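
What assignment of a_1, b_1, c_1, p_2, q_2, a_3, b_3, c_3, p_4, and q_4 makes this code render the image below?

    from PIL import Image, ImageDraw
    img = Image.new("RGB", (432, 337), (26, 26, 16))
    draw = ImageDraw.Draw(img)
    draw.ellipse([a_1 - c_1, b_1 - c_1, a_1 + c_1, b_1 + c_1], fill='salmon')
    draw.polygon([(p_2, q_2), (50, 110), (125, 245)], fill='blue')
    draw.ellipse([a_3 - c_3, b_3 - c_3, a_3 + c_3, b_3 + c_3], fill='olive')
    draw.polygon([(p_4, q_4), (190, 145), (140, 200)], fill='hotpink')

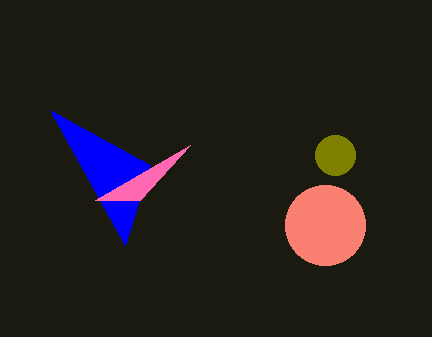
a_1 = 325
b_1 = 225
c_1 = 40
p_2 = 150
q_2 = 165
a_3 = 335
b_3 = 155
c_3 = 20
p_4 = 95
q_4 = 200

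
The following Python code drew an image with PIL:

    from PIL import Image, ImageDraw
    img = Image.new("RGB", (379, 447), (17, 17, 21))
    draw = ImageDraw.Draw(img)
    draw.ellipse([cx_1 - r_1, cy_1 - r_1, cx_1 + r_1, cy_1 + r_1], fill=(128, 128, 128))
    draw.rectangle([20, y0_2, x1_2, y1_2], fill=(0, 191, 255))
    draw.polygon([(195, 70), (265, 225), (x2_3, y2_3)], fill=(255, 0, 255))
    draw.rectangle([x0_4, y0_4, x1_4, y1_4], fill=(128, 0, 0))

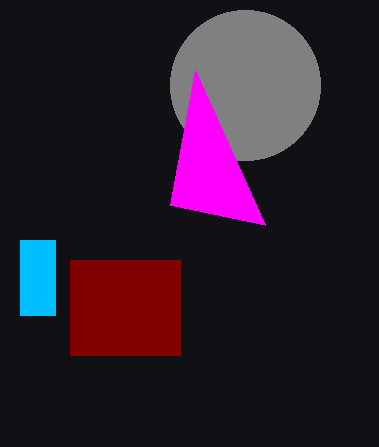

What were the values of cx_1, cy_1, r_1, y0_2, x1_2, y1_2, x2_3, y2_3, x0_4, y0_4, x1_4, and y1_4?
cx_1 = 245; cy_1 = 85; r_1 = 75; y0_2 = 240; x1_2 = 55; y1_2 = 315; x2_3 = 170; y2_3 = 205; x0_4 = 70; y0_4 = 260; x1_4 = 180; y1_4 = 355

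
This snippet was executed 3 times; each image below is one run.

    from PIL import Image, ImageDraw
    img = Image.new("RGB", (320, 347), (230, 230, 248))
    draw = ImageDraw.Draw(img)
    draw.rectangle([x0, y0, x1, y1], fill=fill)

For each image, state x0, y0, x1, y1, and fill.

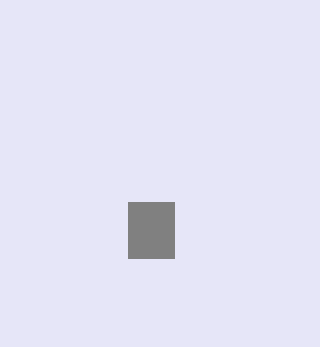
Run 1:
x0 = 128; y0 = 202; x1 = 174; y1 = 258; fill = 'gray'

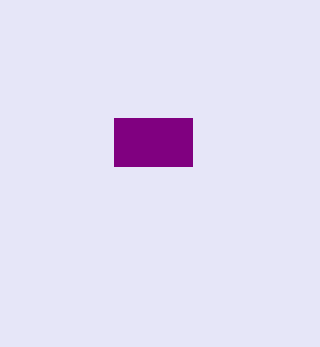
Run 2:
x0 = 114; y0 = 118; x1 = 192; y1 = 166; fill = 'purple'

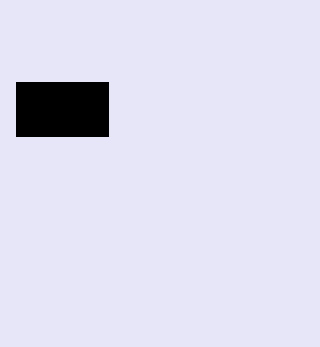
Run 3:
x0 = 16, y0 = 82, x1 = 108, y1 = 136, fill = 'black'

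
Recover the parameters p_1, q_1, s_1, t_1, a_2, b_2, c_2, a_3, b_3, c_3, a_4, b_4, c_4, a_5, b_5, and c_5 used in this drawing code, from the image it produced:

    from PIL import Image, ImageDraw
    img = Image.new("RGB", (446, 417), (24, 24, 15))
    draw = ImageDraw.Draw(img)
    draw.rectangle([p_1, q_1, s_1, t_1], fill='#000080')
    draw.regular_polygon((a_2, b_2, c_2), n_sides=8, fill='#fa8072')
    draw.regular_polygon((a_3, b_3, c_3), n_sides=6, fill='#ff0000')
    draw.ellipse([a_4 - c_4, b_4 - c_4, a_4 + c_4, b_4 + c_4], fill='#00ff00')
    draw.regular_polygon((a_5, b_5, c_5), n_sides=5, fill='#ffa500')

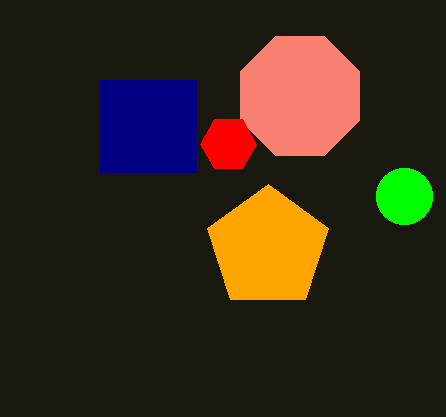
p_1 = 100
q_1 = 80
s_1 = 196
t_1 = 172
a_2 = 300
b_2 = 96
c_2 = 64
a_3 = 228
b_3 = 144
c_3 = 28
a_4 = 404
b_4 = 196
c_4 = 28
a_5 = 268
b_5 = 248
c_5 = 64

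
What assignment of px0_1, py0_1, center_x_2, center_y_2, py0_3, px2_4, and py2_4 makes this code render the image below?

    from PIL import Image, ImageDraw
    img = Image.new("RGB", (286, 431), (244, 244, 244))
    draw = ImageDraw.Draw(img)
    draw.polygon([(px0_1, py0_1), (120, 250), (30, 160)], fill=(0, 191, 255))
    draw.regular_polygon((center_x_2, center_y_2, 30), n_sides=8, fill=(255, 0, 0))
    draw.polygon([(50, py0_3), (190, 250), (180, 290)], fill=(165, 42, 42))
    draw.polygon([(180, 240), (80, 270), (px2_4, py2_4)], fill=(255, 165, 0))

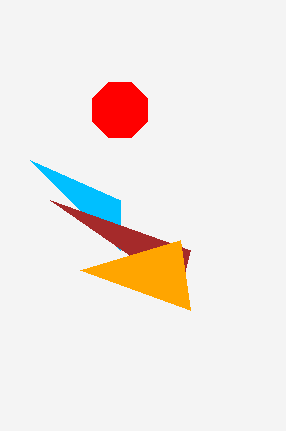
px0_1 = 120
py0_1 = 200
center_x_2 = 120
center_y_2 = 110
py0_3 = 200
px2_4 = 190
py2_4 = 310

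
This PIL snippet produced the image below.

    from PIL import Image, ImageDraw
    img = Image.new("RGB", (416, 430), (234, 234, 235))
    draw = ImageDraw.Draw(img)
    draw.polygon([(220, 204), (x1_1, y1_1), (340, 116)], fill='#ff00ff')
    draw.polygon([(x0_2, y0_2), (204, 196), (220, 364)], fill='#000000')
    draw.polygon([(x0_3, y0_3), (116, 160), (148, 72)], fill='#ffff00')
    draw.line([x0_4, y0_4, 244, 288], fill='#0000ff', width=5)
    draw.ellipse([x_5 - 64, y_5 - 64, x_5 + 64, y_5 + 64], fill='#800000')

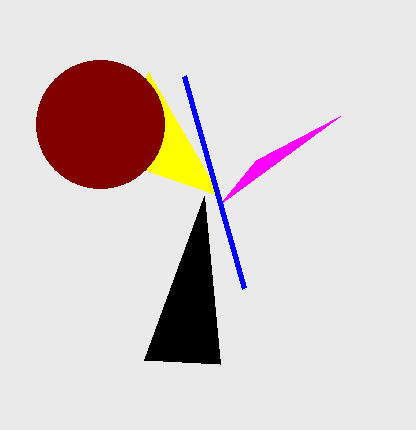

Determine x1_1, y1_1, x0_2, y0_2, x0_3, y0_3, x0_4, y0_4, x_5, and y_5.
x1_1 = 256
y1_1 = 160
x0_2 = 144
y0_2 = 360
x0_3 = 220
y0_3 = 196
x0_4 = 184
y0_4 = 76
x_5 = 100
y_5 = 124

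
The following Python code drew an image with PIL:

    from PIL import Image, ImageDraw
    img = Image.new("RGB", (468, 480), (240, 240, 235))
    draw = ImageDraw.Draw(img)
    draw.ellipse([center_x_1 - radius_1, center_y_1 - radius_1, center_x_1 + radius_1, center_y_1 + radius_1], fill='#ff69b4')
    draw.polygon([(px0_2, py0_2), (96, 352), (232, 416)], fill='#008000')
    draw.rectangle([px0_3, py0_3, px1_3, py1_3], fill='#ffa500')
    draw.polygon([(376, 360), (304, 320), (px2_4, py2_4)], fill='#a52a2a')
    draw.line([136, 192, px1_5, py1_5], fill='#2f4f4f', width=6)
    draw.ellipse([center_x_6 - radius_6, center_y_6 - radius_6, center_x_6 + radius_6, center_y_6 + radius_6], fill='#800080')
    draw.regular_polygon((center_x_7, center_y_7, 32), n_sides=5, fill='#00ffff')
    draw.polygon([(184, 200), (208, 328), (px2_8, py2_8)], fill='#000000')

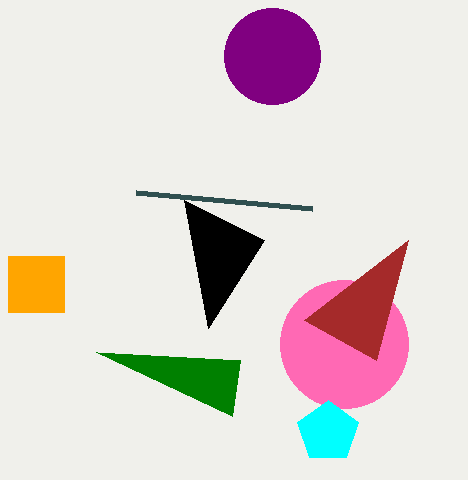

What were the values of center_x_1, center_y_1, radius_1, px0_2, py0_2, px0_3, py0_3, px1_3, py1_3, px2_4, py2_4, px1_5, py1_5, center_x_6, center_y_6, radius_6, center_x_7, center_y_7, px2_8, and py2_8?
center_x_1 = 344
center_y_1 = 344
radius_1 = 64
px0_2 = 240
py0_2 = 360
px0_3 = 8
py0_3 = 256
px1_3 = 64
py1_3 = 312
px2_4 = 408
py2_4 = 240
px1_5 = 312
py1_5 = 208
center_x_6 = 272
center_y_6 = 56
radius_6 = 48
center_x_7 = 328
center_y_7 = 432
px2_8 = 264
py2_8 = 240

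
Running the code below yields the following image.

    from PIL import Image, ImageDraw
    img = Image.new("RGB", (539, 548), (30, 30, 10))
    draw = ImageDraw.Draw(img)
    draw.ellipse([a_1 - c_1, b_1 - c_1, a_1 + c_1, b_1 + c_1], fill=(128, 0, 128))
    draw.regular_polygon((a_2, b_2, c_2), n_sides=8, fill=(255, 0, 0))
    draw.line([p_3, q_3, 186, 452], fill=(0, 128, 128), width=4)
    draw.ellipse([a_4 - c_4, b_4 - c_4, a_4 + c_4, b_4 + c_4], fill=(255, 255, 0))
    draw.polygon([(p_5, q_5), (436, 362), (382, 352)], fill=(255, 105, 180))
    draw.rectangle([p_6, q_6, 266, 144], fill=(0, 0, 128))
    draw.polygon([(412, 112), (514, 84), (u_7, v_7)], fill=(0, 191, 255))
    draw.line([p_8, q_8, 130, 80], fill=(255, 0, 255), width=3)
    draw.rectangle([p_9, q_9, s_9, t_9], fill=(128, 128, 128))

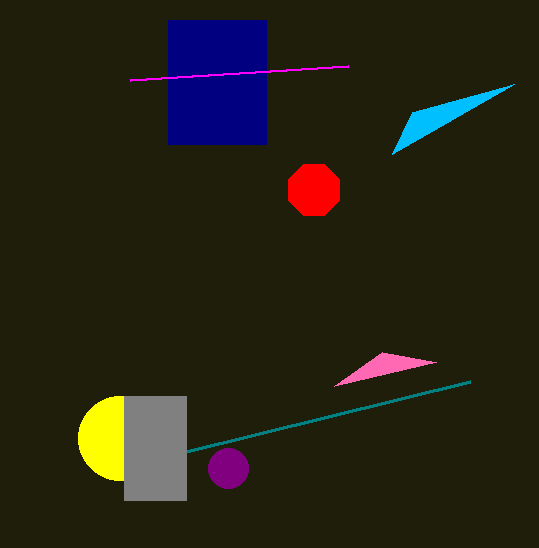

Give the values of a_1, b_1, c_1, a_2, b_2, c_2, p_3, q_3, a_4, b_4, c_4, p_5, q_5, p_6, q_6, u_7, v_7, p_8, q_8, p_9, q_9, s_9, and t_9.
a_1 = 228
b_1 = 468
c_1 = 20
a_2 = 314
b_2 = 190
c_2 = 28
p_3 = 470
q_3 = 382
a_4 = 120
b_4 = 438
c_4 = 42
p_5 = 334
q_5 = 386
p_6 = 168
q_6 = 20
u_7 = 392
v_7 = 154
p_8 = 348
q_8 = 66
p_9 = 124
q_9 = 396
s_9 = 186
t_9 = 500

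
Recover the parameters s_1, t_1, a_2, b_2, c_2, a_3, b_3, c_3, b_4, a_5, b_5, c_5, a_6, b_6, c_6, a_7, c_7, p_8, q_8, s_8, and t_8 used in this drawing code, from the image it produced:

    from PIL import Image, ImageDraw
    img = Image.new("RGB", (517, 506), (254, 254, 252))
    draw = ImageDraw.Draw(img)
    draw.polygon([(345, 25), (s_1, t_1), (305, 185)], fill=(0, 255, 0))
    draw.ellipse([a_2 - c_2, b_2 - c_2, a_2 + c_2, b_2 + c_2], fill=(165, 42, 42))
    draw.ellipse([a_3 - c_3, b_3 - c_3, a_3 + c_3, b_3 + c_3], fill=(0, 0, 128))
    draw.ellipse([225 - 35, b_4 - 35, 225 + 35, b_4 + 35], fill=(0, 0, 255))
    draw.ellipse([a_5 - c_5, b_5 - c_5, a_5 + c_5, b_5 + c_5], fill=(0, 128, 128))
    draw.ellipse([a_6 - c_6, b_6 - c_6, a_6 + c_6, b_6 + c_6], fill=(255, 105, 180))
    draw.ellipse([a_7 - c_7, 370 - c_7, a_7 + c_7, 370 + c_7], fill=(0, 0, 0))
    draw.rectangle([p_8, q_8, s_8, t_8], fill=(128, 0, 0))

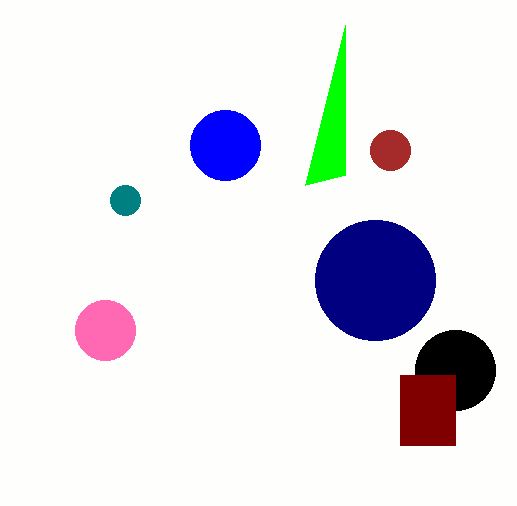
s_1 = 345; t_1 = 175; a_2 = 390; b_2 = 150; c_2 = 20; a_3 = 375; b_3 = 280; c_3 = 60; b_4 = 145; a_5 = 125; b_5 = 200; c_5 = 15; a_6 = 105; b_6 = 330; c_6 = 30; a_7 = 455; c_7 = 40; p_8 = 400; q_8 = 375; s_8 = 455; t_8 = 445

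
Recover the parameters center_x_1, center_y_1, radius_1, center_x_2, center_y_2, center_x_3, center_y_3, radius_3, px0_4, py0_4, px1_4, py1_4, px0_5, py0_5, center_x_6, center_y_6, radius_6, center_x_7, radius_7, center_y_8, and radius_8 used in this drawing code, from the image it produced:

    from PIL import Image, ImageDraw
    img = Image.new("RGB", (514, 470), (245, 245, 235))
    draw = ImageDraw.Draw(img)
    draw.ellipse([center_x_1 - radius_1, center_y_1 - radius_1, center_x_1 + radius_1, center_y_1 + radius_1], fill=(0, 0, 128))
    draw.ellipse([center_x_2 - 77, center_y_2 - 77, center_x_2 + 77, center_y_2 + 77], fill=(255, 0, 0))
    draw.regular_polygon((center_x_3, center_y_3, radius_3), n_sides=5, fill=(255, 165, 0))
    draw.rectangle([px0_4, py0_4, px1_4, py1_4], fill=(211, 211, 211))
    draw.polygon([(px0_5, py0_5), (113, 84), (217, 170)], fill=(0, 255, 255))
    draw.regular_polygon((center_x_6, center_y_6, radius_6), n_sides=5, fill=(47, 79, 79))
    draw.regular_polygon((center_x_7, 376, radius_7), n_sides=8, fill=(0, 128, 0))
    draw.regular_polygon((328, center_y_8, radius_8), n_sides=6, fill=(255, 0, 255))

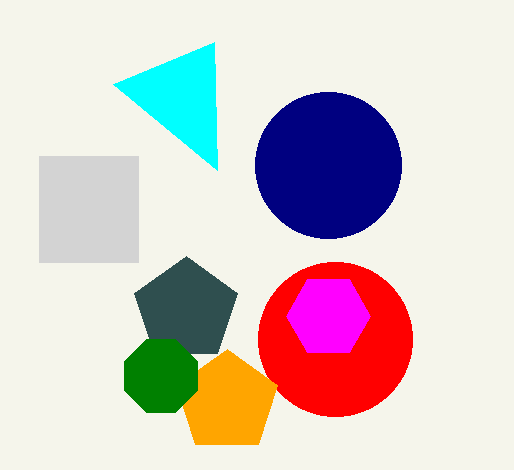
center_x_1 = 328; center_y_1 = 165; radius_1 = 73; center_x_2 = 335; center_y_2 = 339; center_x_3 = 227; center_y_3 = 402; radius_3 = 53; px0_4 = 39; py0_4 = 156; px1_4 = 138; py1_4 = 262; px0_5 = 214; py0_5 = 42; center_x_6 = 186; center_y_6 = 310; radius_6 = 54; center_x_7 = 161; radius_7 = 39; center_y_8 = 316; radius_8 = 42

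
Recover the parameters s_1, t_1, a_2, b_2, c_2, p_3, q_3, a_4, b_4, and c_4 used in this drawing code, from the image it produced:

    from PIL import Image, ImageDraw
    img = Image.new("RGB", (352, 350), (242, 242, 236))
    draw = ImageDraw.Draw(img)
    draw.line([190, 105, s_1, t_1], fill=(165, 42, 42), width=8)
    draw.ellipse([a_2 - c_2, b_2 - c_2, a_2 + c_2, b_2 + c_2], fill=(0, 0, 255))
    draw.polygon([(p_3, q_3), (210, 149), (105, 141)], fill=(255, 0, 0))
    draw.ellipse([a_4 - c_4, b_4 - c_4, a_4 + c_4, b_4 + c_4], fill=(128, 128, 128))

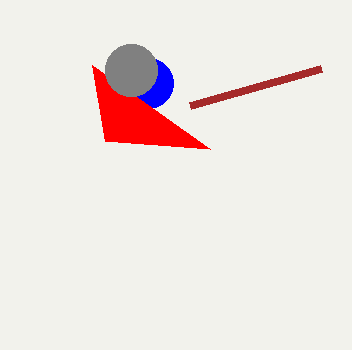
s_1 = 321
t_1 = 68
a_2 = 148
b_2 = 83
c_2 = 25
p_3 = 92
q_3 = 65
a_4 = 131
b_4 = 70
c_4 = 26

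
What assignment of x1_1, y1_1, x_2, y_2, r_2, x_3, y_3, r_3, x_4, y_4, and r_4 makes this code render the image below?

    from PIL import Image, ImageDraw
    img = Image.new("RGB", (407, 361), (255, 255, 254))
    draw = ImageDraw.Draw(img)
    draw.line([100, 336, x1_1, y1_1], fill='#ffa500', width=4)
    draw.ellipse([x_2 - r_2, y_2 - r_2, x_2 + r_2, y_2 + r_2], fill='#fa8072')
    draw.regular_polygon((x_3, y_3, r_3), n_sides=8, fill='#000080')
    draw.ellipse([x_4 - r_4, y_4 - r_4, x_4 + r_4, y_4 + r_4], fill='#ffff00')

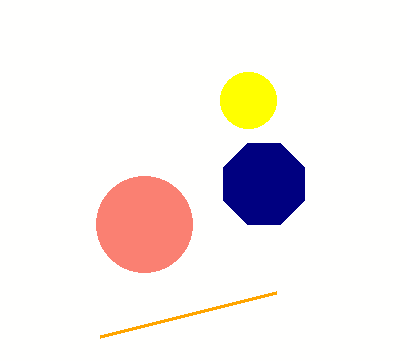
x1_1 = 276; y1_1 = 292; x_2 = 144; y_2 = 224; r_2 = 48; x_3 = 264; y_3 = 184; r_3 = 44; x_4 = 248; y_4 = 100; r_4 = 28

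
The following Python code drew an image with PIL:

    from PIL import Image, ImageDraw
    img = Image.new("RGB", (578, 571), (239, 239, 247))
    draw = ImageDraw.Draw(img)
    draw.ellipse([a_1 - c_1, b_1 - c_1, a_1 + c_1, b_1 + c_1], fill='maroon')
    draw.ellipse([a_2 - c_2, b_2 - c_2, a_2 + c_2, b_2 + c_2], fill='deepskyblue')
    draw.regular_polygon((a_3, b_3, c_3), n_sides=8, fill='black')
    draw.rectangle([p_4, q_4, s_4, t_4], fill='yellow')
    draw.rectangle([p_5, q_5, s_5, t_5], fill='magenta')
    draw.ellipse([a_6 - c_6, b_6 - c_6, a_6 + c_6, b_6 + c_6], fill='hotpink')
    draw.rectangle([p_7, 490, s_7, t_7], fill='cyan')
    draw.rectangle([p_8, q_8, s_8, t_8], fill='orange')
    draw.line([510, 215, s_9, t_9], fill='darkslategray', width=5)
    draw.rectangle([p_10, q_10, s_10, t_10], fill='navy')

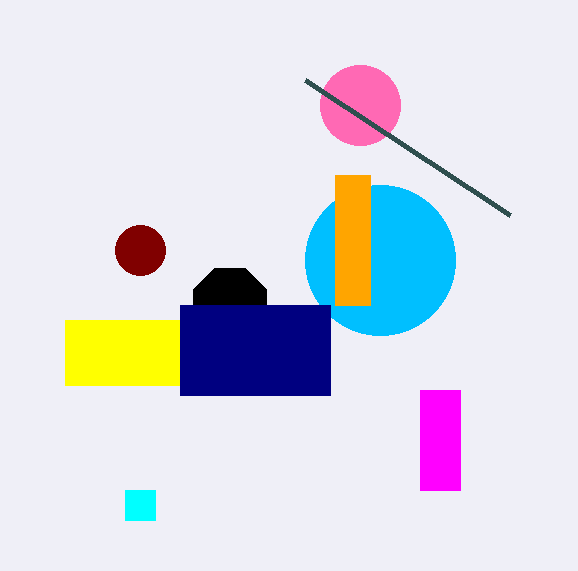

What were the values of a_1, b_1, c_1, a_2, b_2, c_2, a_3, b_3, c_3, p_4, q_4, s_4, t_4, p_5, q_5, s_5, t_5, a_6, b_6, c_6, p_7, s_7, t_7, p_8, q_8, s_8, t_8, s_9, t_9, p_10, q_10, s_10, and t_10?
a_1 = 140, b_1 = 250, c_1 = 25, a_2 = 380, b_2 = 260, c_2 = 75, a_3 = 230, b_3 = 305, c_3 = 40, p_4 = 65, q_4 = 320, s_4 = 180, t_4 = 385, p_5 = 420, q_5 = 390, s_5 = 460, t_5 = 490, a_6 = 360, b_6 = 105, c_6 = 40, p_7 = 125, s_7 = 155, t_7 = 520, p_8 = 335, q_8 = 175, s_8 = 370, t_8 = 305, s_9 = 305, t_9 = 80, p_10 = 180, q_10 = 305, s_10 = 330, t_10 = 395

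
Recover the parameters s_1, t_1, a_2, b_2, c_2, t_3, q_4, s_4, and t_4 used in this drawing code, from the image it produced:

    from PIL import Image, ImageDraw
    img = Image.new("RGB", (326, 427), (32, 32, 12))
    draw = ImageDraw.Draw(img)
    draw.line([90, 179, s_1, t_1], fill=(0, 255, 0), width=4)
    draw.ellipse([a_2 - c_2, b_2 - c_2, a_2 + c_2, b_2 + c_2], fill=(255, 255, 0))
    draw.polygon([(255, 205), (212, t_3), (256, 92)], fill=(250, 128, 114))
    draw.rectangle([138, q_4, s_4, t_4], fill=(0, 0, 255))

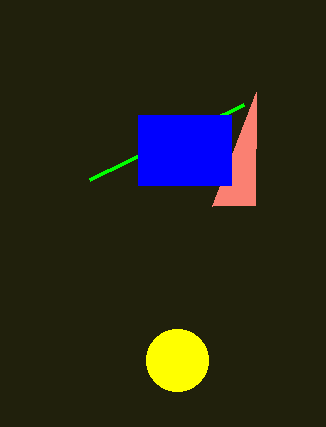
s_1 = 244, t_1 = 104, a_2 = 177, b_2 = 360, c_2 = 31, t_3 = 206, q_4 = 115, s_4 = 231, t_4 = 185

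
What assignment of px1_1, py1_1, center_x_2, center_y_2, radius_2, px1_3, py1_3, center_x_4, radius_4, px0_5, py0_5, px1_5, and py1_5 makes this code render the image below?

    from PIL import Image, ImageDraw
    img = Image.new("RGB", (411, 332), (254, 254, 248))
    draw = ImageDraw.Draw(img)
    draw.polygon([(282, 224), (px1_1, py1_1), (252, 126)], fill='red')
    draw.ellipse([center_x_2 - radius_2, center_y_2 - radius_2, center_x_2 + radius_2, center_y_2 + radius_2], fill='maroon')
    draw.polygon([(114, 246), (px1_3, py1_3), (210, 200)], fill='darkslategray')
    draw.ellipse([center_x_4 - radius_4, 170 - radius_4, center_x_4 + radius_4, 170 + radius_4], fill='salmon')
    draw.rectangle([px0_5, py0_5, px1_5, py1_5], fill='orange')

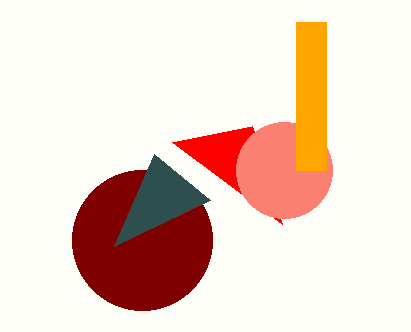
px1_1 = 172; py1_1 = 142; center_x_2 = 142; center_y_2 = 240; radius_2 = 70; px1_3 = 154; py1_3 = 154; center_x_4 = 284; radius_4 = 48; px0_5 = 296; py0_5 = 22; px1_5 = 326; py1_5 = 170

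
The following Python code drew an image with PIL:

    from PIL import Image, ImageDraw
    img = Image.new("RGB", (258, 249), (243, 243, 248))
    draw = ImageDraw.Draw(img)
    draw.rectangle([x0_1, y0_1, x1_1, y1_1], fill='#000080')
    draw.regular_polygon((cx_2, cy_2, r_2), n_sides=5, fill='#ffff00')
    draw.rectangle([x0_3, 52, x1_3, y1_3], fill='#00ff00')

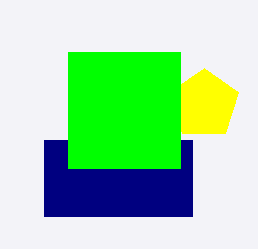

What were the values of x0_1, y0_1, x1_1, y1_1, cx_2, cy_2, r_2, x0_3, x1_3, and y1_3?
x0_1 = 44, y0_1 = 140, x1_1 = 192, y1_1 = 216, cx_2 = 204, cy_2 = 104, r_2 = 36, x0_3 = 68, x1_3 = 180, y1_3 = 168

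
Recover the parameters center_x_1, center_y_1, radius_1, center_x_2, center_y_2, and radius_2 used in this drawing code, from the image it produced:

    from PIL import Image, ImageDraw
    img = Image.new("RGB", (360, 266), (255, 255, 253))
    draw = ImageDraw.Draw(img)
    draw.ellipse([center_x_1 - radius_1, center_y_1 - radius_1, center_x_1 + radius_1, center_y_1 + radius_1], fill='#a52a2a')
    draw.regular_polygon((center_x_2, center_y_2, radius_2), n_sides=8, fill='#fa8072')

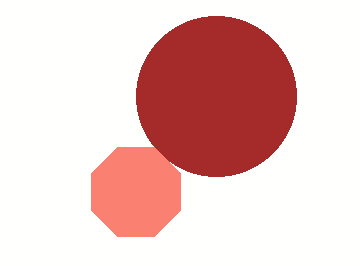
center_x_1 = 216
center_y_1 = 96
radius_1 = 80
center_x_2 = 136
center_y_2 = 192
radius_2 = 48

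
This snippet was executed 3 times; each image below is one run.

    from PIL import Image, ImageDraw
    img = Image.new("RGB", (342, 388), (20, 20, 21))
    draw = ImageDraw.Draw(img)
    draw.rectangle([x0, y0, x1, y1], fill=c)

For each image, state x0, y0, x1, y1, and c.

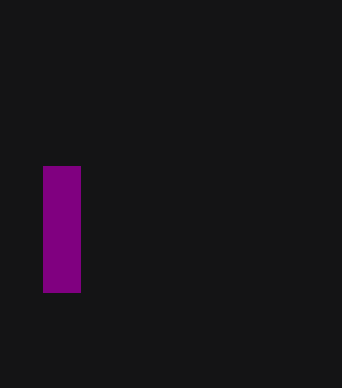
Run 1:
x0 = 43
y0 = 166
x1 = 80
y1 = 292
c = 'purple'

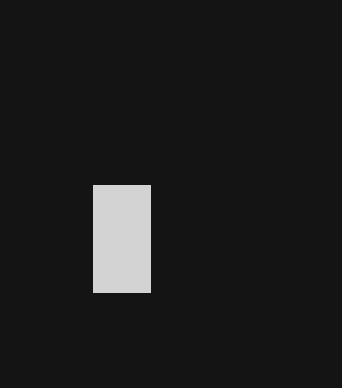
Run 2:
x0 = 93; y0 = 185; x1 = 150; y1 = 292; c = 'lightgray'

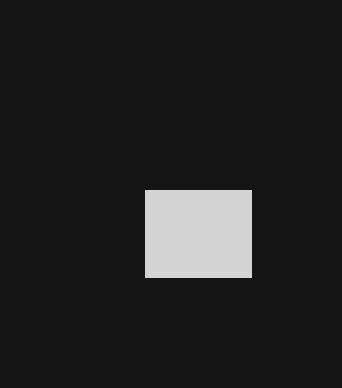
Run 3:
x0 = 145
y0 = 190
x1 = 251
y1 = 277
c = 'lightgray'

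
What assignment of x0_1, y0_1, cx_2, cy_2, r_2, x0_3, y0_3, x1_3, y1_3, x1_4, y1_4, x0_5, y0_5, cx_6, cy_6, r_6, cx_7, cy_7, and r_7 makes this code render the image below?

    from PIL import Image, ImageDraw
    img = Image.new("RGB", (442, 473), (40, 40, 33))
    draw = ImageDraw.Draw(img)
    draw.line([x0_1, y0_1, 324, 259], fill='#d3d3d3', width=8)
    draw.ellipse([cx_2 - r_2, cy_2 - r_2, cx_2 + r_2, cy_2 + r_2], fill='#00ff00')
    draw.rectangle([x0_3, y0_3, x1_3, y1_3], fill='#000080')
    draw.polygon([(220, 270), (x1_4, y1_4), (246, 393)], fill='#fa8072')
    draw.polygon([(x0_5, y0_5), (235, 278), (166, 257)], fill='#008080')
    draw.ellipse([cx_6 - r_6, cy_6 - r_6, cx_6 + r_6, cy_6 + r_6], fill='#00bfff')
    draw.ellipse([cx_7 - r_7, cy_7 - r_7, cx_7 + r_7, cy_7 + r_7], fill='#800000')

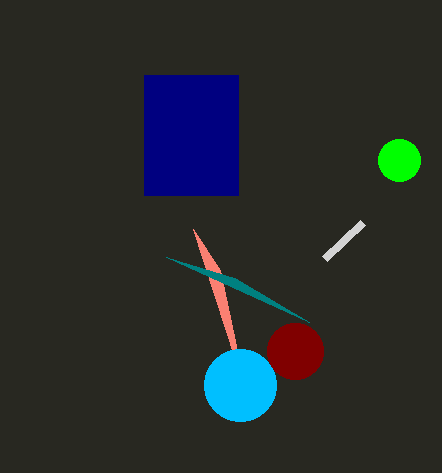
x0_1 = 362
y0_1 = 223
cx_2 = 399
cy_2 = 160
r_2 = 21
x0_3 = 144
y0_3 = 75
x1_3 = 238
y1_3 = 195
x1_4 = 193
y1_4 = 229
x0_5 = 309
y0_5 = 322
cx_6 = 240
cy_6 = 385
r_6 = 36
cx_7 = 295
cy_7 = 351
r_7 = 28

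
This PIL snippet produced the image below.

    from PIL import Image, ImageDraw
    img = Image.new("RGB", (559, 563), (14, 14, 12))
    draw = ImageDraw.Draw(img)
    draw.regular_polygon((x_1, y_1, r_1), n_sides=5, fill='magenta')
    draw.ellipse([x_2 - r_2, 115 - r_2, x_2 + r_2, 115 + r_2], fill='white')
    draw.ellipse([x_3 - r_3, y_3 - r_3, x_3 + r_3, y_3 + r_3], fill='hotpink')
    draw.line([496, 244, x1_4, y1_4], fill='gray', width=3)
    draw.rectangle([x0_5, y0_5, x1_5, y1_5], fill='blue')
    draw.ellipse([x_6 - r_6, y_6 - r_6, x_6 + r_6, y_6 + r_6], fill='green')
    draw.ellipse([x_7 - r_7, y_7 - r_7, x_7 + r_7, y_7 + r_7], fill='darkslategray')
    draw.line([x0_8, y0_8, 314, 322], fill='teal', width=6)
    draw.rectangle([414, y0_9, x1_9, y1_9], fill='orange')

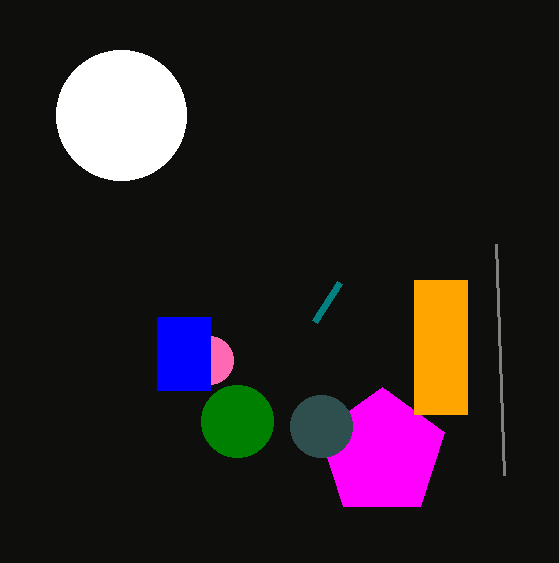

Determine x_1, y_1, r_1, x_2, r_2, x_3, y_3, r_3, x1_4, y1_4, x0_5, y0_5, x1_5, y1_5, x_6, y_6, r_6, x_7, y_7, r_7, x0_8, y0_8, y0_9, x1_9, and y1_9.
x_1 = 382; y_1 = 453; r_1 = 66; x_2 = 121; r_2 = 65; x_3 = 209; y_3 = 360; r_3 = 24; x1_4 = 504; y1_4 = 475; x0_5 = 157; y0_5 = 317; x1_5 = 210; y1_5 = 390; x_6 = 237; y_6 = 421; r_6 = 36; x_7 = 321; y_7 = 426; r_7 = 31; x0_8 = 339; y0_8 = 283; y0_9 = 280; x1_9 = 467; y1_9 = 414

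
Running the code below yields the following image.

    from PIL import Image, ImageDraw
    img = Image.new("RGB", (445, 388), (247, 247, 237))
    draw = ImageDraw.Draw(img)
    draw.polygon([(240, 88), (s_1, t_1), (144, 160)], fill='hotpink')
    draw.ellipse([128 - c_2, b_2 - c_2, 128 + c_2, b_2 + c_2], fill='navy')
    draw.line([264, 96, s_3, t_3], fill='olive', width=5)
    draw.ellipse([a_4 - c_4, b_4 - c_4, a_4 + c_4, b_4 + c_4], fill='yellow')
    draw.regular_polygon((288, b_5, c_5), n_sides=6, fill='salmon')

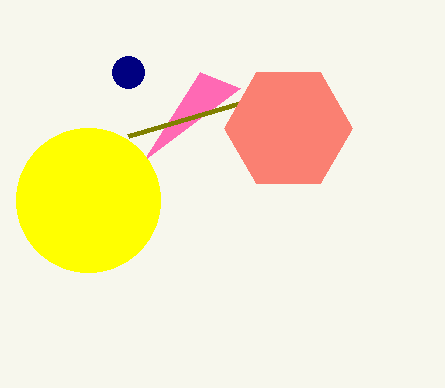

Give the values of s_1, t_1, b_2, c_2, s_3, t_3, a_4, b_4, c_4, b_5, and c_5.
s_1 = 200; t_1 = 72; b_2 = 72; c_2 = 16; s_3 = 128; t_3 = 136; a_4 = 88; b_4 = 200; c_4 = 72; b_5 = 128; c_5 = 64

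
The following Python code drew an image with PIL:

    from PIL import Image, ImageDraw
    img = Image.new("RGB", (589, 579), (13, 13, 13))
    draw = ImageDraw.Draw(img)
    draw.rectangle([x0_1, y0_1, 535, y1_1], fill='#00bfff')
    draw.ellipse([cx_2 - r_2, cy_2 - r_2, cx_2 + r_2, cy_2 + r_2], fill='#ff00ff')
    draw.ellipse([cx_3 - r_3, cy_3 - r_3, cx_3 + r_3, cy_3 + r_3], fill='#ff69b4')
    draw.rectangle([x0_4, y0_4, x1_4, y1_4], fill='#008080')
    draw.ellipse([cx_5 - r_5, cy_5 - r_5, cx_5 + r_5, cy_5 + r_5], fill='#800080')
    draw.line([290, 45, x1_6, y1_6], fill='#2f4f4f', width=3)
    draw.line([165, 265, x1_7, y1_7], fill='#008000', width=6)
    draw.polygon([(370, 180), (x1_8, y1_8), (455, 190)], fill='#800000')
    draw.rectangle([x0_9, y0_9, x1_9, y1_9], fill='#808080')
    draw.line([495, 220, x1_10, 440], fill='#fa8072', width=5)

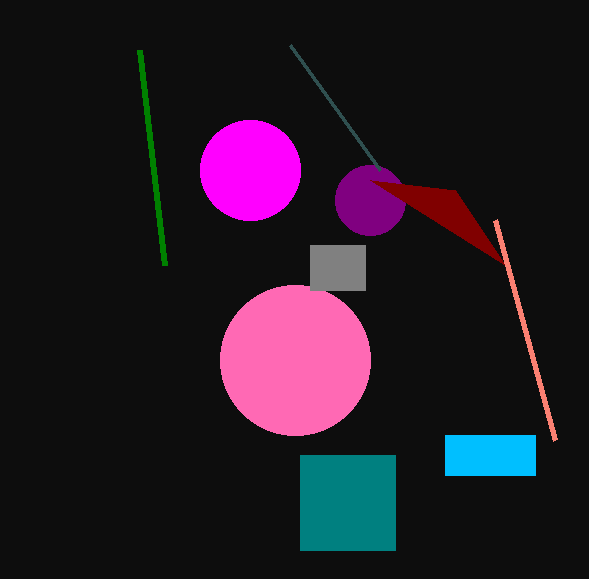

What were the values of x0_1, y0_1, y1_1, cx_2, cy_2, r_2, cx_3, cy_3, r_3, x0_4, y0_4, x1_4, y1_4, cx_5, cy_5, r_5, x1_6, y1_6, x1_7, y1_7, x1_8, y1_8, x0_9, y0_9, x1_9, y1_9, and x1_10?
x0_1 = 445, y0_1 = 435, y1_1 = 475, cx_2 = 250, cy_2 = 170, r_2 = 50, cx_3 = 295, cy_3 = 360, r_3 = 75, x0_4 = 300, y0_4 = 455, x1_4 = 395, y1_4 = 550, cx_5 = 370, cy_5 = 200, r_5 = 35, x1_6 = 380, y1_6 = 170, x1_7 = 140, y1_7 = 50, x1_8 = 505, y1_8 = 265, x0_9 = 310, y0_9 = 245, x1_9 = 365, y1_9 = 290, x1_10 = 555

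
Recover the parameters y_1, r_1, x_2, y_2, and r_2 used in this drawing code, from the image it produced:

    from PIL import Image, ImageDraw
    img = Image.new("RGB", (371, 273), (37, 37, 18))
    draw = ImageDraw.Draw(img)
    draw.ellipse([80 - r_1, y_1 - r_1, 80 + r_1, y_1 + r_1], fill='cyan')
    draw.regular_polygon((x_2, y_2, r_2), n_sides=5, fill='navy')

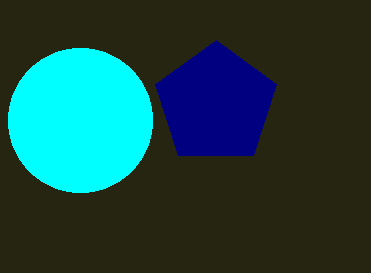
y_1 = 120
r_1 = 72
x_2 = 216
y_2 = 104
r_2 = 64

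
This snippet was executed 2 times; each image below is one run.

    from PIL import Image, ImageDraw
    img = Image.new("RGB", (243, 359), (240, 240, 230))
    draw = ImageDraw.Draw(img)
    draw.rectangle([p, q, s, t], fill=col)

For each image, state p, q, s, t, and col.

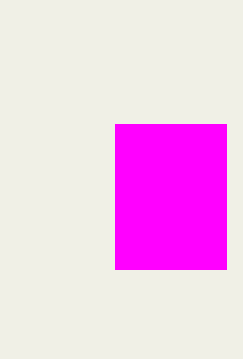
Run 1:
p = 115
q = 124
s = 226
t = 269
col = 'magenta'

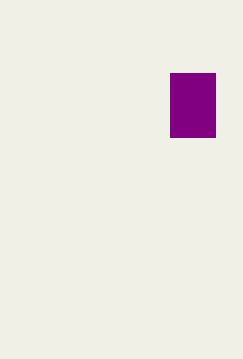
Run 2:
p = 170; q = 73; s = 215; t = 137; col = 'purple'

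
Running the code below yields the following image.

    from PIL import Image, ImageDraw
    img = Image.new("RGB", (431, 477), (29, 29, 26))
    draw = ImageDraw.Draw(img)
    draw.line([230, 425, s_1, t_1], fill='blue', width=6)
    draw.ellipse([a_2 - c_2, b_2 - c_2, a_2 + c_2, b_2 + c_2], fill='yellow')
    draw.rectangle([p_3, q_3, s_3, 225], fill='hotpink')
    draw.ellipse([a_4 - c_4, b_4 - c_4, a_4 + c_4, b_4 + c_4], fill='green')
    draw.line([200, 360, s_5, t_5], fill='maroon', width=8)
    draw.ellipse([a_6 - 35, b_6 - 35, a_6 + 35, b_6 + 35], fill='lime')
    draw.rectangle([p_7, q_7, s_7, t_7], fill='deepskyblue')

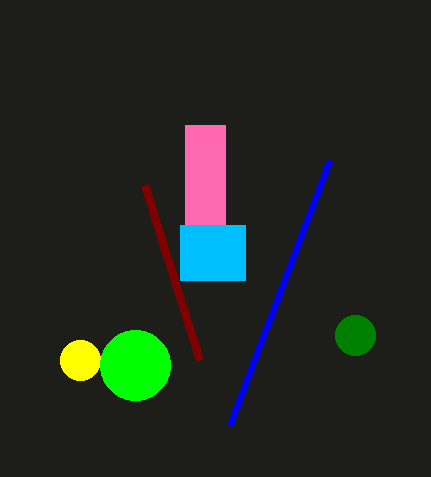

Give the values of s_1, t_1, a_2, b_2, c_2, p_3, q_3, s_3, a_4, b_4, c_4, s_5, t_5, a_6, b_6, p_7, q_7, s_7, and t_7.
s_1 = 330; t_1 = 160; a_2 = 80; b_2 = 360; c_2 = 20; p_3 = 185; q_3 = 125; s_3 = 225; a_4 = 355; b_4 = 335; c_4 = 20; s_5 = 145; t_5 = 185; a_6 = 135; b_6 = 365; p_7 = 180; q_7 = 225; s_7 = 245; t_7 = 280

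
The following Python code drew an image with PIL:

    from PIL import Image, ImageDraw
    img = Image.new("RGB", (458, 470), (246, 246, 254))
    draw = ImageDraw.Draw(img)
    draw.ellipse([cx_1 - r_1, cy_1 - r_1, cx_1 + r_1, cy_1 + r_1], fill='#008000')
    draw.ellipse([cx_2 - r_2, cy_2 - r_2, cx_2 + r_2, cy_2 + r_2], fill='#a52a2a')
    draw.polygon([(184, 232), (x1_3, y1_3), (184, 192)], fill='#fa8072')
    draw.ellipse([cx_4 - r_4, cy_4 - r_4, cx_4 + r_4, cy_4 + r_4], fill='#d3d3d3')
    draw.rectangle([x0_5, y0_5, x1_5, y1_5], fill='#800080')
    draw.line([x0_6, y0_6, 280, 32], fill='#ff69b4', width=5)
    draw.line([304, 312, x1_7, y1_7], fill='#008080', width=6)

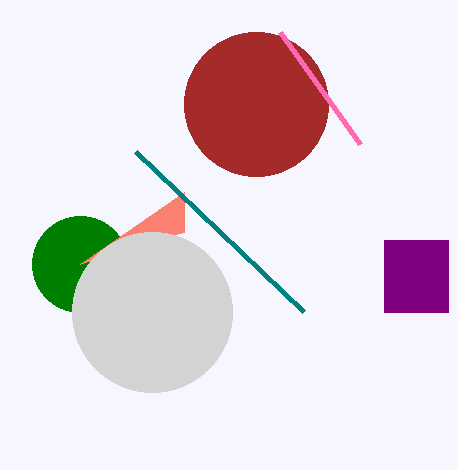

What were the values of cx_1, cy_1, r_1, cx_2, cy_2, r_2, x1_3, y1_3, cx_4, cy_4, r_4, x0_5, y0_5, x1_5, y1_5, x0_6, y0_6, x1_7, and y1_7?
cx_1 = 80; cy_1 = 264; r_1 = 48; cx_2 = 256; cy_2 = 104; r_2 = 72; x1_3 = 80; y1_3 = 264; cx_4 = 152; cy_4 = 312; r_4 = 80; x0_5 = 384; y0_5 = 240; x1_5 = 448; y1_5 = 312; x0_6 = 360; y0_6 = 144; x1_7 = 136; y1_7 = 152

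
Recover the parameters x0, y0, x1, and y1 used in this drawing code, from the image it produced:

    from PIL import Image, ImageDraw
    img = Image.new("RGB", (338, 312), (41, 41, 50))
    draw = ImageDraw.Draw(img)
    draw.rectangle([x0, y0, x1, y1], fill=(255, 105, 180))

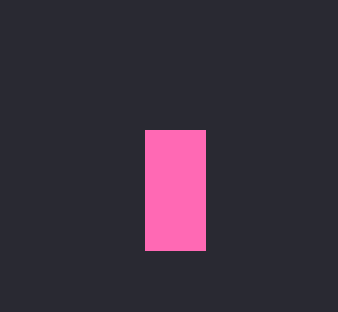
x0 = 145, y0 = 130, x1 = 205, y1 = 250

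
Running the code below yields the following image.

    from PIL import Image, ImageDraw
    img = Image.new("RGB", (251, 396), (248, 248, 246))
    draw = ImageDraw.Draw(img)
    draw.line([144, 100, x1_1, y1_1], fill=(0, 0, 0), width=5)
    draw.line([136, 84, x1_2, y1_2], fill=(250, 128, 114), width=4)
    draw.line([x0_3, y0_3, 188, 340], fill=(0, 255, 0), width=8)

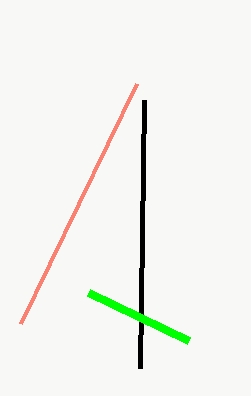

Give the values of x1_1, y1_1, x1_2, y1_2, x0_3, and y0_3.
x1_1 = 140, y1_1 = 368, x1_2 = 20, y1_2 = 324, x0_3 = 88, y0_3 = 292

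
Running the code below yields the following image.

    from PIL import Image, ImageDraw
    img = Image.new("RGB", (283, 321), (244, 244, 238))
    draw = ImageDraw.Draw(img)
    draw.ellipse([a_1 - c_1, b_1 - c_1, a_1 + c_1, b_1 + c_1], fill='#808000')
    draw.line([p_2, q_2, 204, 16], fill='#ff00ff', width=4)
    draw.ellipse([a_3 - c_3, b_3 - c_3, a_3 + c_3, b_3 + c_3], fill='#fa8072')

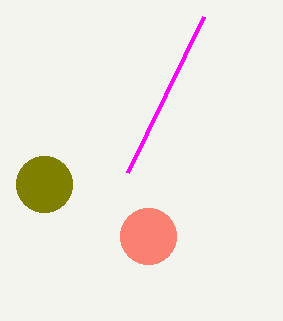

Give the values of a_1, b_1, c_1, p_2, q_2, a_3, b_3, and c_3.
a_1 = 44; b_1 = 184; c_1 = 28; p_2 = 128; q_2 = 172; a_3 = 148; b_3 = 236; c_3 = 28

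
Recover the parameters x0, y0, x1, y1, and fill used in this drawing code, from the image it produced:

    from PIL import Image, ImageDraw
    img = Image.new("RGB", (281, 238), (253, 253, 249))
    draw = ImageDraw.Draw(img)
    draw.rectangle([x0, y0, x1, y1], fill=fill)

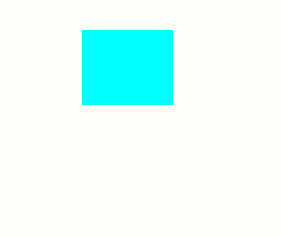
x0 = 82, y0 = 30, x1 = 172, y1 = 104, fill = 'cyan'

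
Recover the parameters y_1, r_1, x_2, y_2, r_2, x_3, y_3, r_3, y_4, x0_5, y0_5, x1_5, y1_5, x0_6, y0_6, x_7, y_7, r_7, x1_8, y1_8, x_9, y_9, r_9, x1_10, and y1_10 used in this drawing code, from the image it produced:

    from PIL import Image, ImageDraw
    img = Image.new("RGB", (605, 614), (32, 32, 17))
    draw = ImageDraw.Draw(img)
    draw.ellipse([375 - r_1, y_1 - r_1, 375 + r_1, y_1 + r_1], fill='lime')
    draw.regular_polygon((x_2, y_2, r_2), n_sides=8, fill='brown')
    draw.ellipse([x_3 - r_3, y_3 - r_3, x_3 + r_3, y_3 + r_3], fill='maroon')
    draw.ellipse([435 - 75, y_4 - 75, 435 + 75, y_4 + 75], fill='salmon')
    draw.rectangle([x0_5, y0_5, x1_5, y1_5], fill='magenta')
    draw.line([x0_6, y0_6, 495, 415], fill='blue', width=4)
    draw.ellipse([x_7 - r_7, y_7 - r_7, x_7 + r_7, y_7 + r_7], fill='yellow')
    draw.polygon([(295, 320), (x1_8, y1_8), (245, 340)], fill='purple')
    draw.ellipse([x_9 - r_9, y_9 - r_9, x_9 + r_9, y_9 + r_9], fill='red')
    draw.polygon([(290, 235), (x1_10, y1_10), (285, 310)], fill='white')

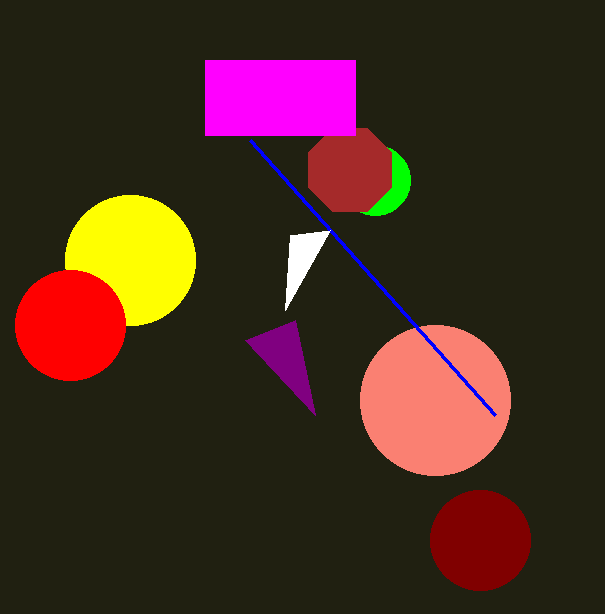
y_1 = 180, r_1 = 35, x_2 = 350, y_2 = 170, r_2 = 45, x_3 = 480, y_3 = 540, r_3 = 50, y_4 = 400, x0_5 = 205, y0_5 = 60, x1_5 = 355, y1_5 = 135, x0_6 = 250, y0_6 = 140, x_7 = 130, y_7 = 260, r_7 = 65, x1_8 = 315, y1_8 = 415, x_9 = 70, y_9 = 325, r_9 = 55, x1_10 = 330, y1_10 = 230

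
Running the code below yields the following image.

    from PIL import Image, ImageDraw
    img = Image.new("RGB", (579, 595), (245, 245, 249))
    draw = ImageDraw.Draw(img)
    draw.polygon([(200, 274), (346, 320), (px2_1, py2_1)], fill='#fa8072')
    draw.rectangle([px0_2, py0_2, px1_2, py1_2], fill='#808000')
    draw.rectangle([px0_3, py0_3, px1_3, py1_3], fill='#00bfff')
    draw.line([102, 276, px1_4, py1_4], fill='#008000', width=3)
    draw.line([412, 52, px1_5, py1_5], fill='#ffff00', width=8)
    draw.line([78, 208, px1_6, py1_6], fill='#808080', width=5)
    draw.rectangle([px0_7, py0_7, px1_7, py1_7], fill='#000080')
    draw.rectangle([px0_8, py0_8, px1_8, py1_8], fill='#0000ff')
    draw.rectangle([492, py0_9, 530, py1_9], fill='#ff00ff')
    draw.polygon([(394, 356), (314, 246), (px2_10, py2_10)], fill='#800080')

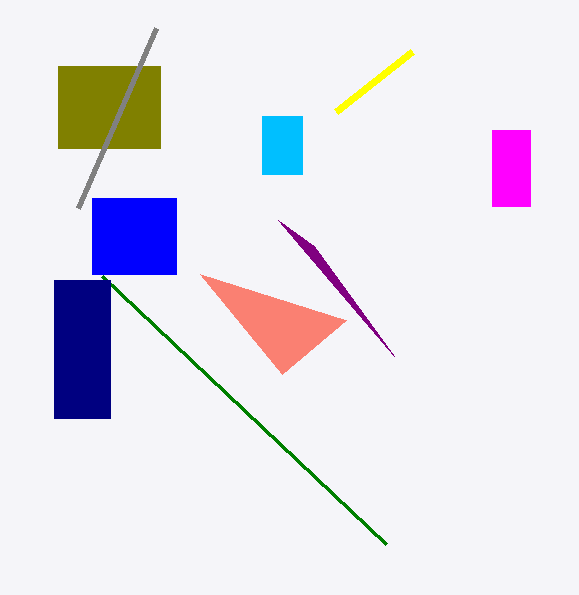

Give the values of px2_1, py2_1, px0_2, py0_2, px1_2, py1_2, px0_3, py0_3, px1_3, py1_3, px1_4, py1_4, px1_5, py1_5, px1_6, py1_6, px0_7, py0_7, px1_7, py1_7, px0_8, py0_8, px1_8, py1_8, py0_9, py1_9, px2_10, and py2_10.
px2_1 = 282
py2_1 = 374
px0_2 = 58
py0_2 = 66
px1_2 = 160
py1_2 = 148
px0_3 = 262
py0_3 = 116
px1_3 = 302
py1_3 = 174
px1_4 = 386
py1_4 = 544
px1_5 = 336
py1_5 = 112
px1_6 = 156
py1_6 = 28
px0_7 = 54
py0_7 = 280
px1_7 = 110
py1_7 = 418
px0_8 = 92
py0_8 = 198
px1_8 = 176
py1_8 = 274
py0_9 = 130
py1_9 = 206
px2_10 = 278
py2_10 = 220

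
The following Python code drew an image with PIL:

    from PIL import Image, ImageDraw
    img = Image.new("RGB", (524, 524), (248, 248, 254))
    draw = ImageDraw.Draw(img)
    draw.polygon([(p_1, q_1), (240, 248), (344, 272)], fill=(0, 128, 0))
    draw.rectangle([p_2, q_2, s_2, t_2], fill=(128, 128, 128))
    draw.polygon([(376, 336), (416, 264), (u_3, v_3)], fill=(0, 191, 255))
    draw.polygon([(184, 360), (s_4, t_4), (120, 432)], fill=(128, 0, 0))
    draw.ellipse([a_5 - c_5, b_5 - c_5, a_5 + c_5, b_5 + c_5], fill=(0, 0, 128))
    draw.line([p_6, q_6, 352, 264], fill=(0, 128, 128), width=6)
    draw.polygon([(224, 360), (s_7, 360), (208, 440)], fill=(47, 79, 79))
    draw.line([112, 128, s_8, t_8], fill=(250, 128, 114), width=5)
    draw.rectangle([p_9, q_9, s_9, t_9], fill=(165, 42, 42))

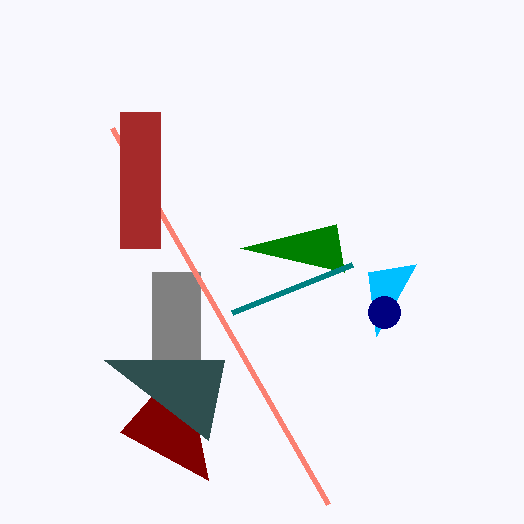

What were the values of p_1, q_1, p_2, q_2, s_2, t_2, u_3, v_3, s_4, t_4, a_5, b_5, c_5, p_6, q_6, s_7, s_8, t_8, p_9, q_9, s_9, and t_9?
p_1 = 336, q_1 = 224, p_2 = 152, q_2 = 272, s_2 = 200, t_2 = 360, u_3 = 368, v_3 = 272, s_4 = 208, t_4 = 480, a_5 = 384, b_5 = 312, c_5 = 16, p_6 = 232, q_6 = 312, s_7 = 104, s_8 = 328, t_8 = 504, p_9 = 120, q_9 = 112, s_9 = 160, t_9 = 248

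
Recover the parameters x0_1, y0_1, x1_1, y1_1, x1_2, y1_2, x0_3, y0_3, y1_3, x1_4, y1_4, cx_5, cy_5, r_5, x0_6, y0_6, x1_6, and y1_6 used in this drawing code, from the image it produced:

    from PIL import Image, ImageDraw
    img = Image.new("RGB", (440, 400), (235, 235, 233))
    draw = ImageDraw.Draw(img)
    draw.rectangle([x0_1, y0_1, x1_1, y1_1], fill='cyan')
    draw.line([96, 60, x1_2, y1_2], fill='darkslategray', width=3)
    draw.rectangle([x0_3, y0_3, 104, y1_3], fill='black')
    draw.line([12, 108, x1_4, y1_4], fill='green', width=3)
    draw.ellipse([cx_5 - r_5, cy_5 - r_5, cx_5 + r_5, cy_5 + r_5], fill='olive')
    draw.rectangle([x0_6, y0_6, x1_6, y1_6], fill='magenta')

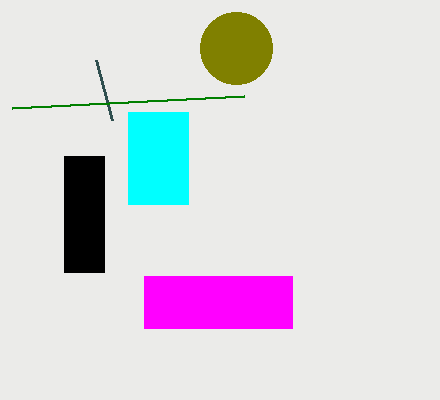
x0_1 = 128
y0_1 = 112
x1_1 = 188
y1_1 = 204
x1_2 = 112
y1_2 = 120
x0_3 = 64
y0_3 = 156
y1_3 = 272
x1_4 = 244
y1_4 = 96
cx_5 = 236
cy_5 = 48
r_5 = 36
x0_6 = 144
y0_6 = 276
x1_6 = 292
y1_6 = 328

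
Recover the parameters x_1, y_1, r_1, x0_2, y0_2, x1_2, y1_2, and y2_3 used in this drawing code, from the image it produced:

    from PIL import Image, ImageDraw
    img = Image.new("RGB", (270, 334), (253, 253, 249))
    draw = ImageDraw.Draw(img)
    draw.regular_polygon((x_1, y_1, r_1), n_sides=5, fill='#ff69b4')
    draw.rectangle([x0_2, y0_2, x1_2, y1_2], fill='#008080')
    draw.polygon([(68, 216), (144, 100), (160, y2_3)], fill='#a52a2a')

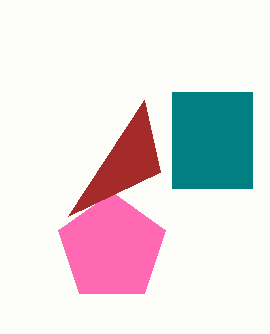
x_1 = 112, y_1 = 248, r_1 = 56, x0_2 = 172, y0_2 = 92, x1_2 = 252, y1_2 = 188, y2_3 = 172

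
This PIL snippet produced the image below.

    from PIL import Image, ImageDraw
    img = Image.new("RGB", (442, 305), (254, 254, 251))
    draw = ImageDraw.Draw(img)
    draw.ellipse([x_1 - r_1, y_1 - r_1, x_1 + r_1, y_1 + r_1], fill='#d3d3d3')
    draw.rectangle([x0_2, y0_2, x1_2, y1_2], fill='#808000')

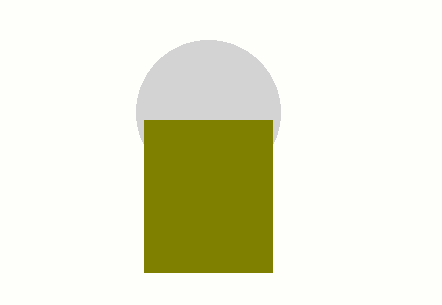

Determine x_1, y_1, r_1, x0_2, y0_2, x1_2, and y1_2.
x_1 = 208; y_1 = 112; r_1 = 72; x0_2 = 144; y0_2 = 120; x1_2 = 272; y1_2 = 272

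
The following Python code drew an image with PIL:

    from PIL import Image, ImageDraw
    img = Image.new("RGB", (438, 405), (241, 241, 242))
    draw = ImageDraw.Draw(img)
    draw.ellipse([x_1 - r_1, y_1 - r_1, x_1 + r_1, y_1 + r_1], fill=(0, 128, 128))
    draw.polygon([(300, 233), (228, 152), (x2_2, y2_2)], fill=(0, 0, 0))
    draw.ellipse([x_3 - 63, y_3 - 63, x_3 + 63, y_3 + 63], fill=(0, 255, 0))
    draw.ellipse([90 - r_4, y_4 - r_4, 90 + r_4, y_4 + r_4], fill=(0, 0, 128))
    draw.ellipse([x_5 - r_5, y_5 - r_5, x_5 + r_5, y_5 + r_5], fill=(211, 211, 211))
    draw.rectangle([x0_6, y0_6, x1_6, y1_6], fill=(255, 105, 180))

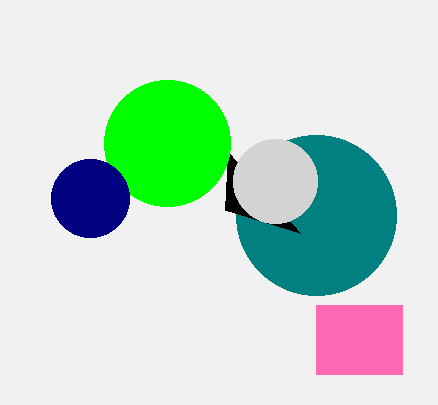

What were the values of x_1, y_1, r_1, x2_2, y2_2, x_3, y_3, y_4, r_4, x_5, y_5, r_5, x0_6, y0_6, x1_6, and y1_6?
x_1 = 316; y_1 = 215; r_1 = 80; x2_2 = 225; y2_2 = 210; x_3 = 167; y_3 = 143; y_4 = 198; r_4 = 39; x_5 = 275; y_5 = 181; r_5 = 42; x0_6 = 316; y0_6 = 305; x1_6 = 402; y1_6 = 374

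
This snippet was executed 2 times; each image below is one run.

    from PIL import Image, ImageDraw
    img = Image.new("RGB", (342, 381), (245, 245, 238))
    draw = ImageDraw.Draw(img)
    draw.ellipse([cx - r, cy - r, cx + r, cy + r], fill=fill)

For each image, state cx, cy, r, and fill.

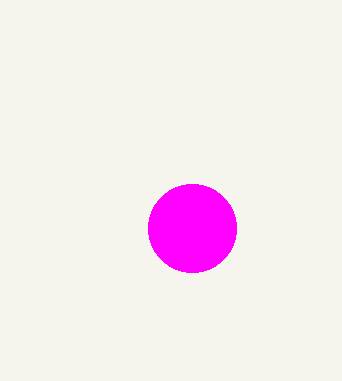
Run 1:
cx = 192, cy = 228, r = 44, fill = 'magenta'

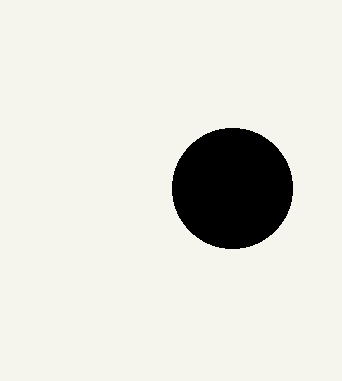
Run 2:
cx = 232
cy = 188
r = 60
fill = 'black'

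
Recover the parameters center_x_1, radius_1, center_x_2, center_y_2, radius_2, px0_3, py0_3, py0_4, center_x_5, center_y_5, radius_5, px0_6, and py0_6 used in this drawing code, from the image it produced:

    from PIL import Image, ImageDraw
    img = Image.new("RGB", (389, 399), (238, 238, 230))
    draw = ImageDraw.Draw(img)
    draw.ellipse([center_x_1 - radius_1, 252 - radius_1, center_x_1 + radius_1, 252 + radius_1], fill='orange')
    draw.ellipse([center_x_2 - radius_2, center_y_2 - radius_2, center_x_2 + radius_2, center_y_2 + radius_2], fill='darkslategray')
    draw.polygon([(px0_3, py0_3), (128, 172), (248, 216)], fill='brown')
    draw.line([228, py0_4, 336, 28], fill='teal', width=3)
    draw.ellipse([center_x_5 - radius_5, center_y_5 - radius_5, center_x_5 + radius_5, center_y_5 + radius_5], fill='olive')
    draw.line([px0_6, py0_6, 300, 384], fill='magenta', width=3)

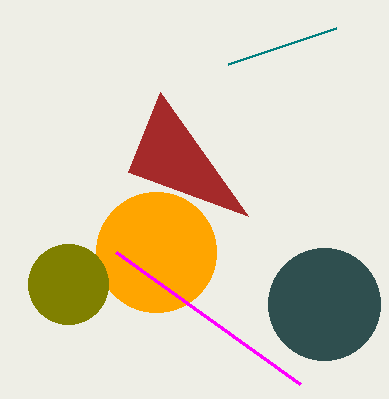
center_x_1 = 156
radius_1 = 60
center_x_2 = 324
center_y_2 = 304
radius_2 = 56
px0_3 = 160
py0_3 = 92
py0_4 = 64
center_x_5 = 68
center_y_5 = 284
radius_5 = 40
px0_6 = 116
py0_6 = 252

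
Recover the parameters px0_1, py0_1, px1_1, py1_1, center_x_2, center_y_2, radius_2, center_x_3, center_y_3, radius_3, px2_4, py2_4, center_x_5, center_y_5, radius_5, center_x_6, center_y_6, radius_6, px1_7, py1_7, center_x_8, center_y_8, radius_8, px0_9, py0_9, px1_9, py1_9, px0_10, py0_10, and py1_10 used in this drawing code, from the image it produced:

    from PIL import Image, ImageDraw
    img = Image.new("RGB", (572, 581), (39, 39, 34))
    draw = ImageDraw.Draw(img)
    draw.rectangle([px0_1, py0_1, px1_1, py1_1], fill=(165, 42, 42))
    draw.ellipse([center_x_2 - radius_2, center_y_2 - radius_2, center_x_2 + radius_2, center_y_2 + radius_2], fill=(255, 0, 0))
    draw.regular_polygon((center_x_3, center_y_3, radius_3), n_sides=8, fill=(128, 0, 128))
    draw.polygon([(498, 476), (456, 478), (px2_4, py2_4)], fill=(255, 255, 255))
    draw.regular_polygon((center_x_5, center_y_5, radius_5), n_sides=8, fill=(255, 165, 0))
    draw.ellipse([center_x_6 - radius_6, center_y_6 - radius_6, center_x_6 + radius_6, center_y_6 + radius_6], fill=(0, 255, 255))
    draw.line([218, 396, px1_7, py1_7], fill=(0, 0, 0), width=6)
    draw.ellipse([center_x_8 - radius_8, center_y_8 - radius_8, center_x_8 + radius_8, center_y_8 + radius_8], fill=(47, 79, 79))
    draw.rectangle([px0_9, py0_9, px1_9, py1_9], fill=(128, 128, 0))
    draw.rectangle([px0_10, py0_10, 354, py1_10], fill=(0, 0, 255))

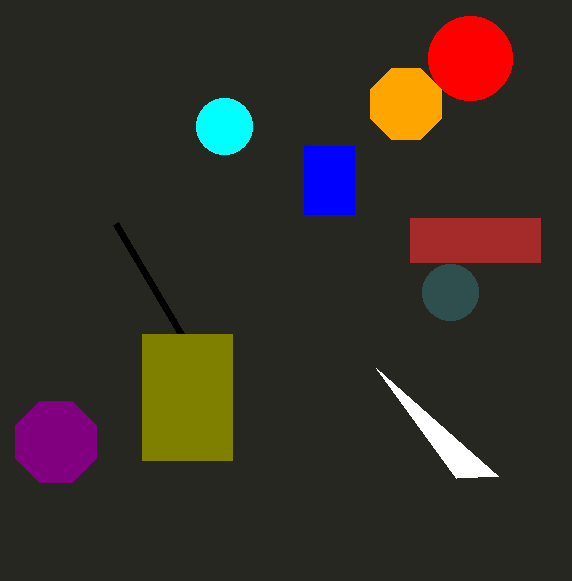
px0_1 = 410; py0_1 = 218; px1_1 = 540; py1_1 = 262; center_x_2 = 470; center_y_2 = 58; radius_2 = 42; center_x_3 = 56; center_y_3 = 442; radius_3 = 44; px2_4 = 376; py2_4 = 368; center_x_5 = 406; center_y_5 = 104; radius_5 = 38; center_x_6 = 224; center_y_6 = 126; radius_6 = 28; px1_7 = 116; py1_7 = 224; center_x_8 = 450; center_y_8 = 292; radius_8 = 28; px0_9 = 142; py0_9 = 334; px1_9 = 232; py1_9 = 460; px0_10 = 304; py0_10 = 146; py1_10 = 214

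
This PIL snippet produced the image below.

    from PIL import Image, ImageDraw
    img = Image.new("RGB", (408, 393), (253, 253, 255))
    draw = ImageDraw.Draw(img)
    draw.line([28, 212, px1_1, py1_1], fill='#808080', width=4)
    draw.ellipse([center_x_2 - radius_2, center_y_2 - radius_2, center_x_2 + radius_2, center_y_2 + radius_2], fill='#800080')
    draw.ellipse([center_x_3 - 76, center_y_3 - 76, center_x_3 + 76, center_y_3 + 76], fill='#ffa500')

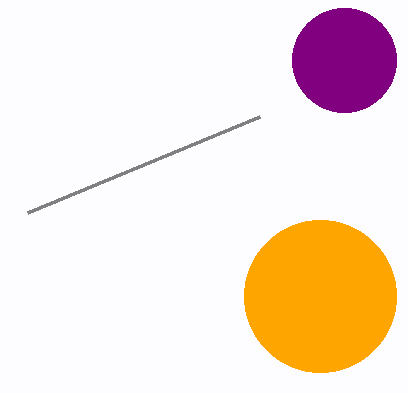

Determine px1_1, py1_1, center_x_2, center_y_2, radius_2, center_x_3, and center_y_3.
px1_1 = 260
py1_1 = 116
center_x_2 = 344
center_y_2 = 60
radius_2 = 52
center_x_3 = 320
center_y_3 = 296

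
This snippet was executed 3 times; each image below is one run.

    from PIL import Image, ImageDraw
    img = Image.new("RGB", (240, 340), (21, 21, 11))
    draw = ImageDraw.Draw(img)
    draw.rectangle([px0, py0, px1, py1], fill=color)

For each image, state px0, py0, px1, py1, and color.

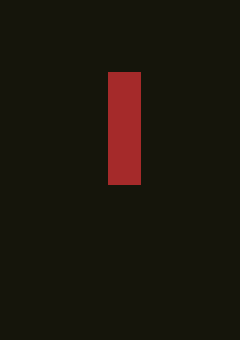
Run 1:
px0 = 108
py0 = 72
px1 = 140
py1 = 184
color = 'brown'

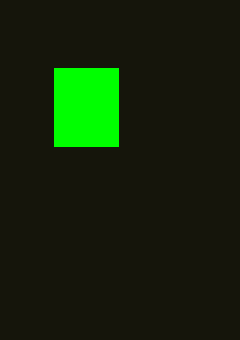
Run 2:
px0 = 54; py0 = 68; px1 = 118; py1 = 146; color = 'lime'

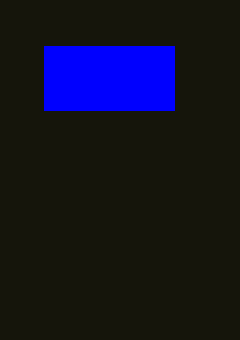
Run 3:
px0 = 44, py0 = 46, px1 = 174, py1 = 110, color = 'blue'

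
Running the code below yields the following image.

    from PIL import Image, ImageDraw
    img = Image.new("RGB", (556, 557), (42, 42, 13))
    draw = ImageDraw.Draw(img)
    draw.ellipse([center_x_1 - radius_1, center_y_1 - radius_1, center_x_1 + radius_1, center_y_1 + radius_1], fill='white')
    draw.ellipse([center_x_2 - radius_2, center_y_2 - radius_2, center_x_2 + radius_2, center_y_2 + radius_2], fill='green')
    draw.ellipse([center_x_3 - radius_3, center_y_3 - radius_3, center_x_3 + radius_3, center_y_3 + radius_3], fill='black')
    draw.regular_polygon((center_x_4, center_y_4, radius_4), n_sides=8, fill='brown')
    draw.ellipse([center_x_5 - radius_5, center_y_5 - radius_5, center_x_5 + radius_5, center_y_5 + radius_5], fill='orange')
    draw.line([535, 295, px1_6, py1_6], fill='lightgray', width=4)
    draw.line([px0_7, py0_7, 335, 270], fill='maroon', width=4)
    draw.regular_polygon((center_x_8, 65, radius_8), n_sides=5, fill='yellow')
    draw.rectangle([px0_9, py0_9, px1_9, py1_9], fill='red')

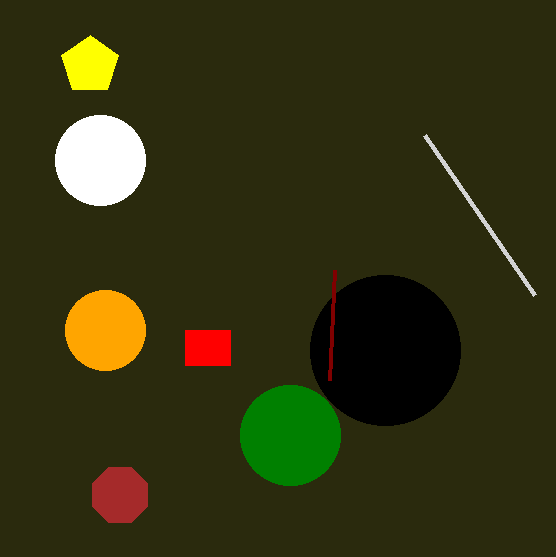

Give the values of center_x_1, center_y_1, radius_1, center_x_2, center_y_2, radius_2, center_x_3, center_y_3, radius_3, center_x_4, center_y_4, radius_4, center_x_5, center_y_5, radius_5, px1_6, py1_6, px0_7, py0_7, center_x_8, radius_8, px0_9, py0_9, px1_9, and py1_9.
center_x_1 = 100
center_y_1 = 160
radius_1 = 45
center_x_2 = 290
center_y_2 = 435
radius_2 = 50
center_x_3 = 385
center_y_3 = 350
radius_3 = 75
center_x_4 = 120
center_y_4 = 495
radius_4 = 30
center_x_5 = 105
center_y_5 = 330
radius_5 = 40
px1_6 = 425
py1_6 = 135
px0_7 = 330
py0_7 = 380
center_x_8 = 90
radius_8 = 30
px0_9 = 185
py0_9 = 330
px1_9 = 230
py1_9 = 365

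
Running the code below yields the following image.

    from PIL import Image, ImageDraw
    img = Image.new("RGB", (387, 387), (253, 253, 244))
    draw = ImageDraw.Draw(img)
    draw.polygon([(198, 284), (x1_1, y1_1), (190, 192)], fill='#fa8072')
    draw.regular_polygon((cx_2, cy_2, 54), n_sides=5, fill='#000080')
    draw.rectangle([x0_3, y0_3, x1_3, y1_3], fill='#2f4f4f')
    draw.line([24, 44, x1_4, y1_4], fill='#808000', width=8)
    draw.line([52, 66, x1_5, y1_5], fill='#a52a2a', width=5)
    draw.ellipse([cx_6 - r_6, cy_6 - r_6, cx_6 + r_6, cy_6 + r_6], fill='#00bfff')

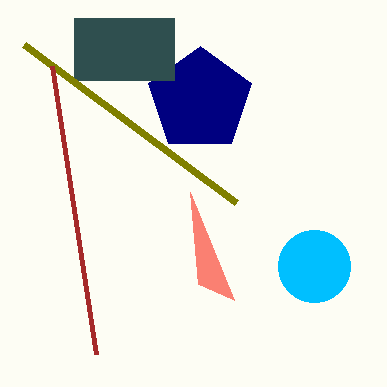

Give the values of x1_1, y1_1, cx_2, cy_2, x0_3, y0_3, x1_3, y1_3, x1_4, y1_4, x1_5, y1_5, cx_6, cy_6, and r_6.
x1_1 = 234; y1_1 = 300; cx_2 = 200; cy_2 = 100; x0_3 = 74; y0_3 = 18; x1_3 = 174; y1_3 = 80; x1_4 = 236; y1_4 = 202; x1_5 = 96; y1_5 = 354; cx_6 = 314; cy_6 = 266; r_6 = 36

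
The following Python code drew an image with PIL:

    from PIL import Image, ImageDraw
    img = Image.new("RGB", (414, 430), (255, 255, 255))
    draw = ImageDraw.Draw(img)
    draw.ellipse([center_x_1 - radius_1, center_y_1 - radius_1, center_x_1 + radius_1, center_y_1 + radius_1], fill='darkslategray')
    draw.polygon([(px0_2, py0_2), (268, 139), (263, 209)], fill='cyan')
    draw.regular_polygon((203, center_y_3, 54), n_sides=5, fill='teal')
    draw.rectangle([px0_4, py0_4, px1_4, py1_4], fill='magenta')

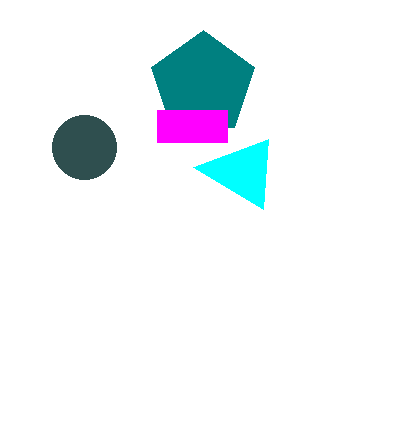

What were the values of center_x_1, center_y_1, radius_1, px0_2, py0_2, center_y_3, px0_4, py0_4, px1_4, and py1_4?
center_x_1 = 84; center_y_1 = 147; radius_1 = 32; px0_2 = 193; py0_2 = 167; center_y_3 = 84; px0_4 = 157; py0_4 = 110; px1_4 = 227; py1_4 = 142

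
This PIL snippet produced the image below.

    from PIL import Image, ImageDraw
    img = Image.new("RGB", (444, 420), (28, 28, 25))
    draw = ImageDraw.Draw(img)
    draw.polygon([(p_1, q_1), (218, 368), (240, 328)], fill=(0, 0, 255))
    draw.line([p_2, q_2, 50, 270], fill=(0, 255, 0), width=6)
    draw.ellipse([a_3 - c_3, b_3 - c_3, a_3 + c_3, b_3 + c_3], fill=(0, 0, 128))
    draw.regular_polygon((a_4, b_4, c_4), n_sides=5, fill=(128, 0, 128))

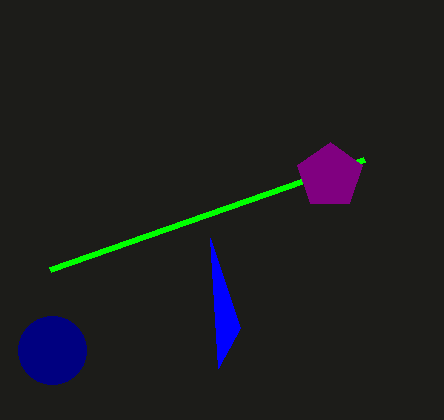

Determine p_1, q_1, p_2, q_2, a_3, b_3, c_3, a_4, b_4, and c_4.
p_1 = 210
q_1 = 238
p_2 = 364
q_2 = 160
a_3 = 52
b_3 = 350
c_3 = 34
a_4 = 330
b_4 = 176
c_4 = 34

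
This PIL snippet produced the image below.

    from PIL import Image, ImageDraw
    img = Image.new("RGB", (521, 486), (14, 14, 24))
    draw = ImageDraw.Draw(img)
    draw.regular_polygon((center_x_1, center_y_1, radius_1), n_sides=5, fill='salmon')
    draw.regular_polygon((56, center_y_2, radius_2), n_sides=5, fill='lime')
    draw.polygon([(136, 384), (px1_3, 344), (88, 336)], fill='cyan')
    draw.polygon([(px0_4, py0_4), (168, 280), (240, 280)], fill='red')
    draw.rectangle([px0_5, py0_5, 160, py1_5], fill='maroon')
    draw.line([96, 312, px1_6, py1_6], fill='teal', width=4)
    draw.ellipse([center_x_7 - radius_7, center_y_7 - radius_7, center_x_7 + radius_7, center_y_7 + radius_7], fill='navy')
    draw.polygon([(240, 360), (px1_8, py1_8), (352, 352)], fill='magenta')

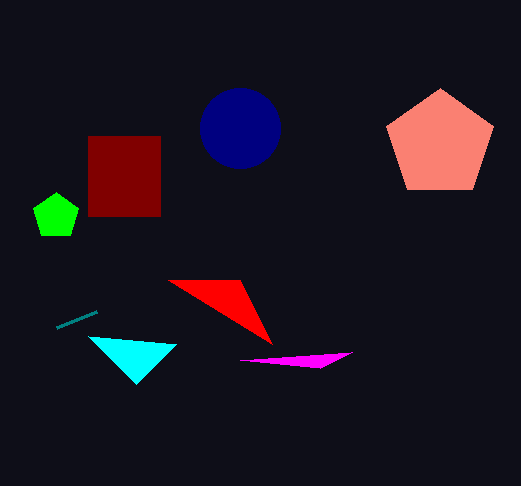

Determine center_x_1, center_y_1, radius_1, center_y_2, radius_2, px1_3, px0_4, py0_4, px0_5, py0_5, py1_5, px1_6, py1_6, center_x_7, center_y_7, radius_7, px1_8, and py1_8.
center_x_1 = 440
center_y_1 = 144
radius_1 = 56
center_y_2 = 216
radius_2 = 24
px1_3 = 176
px0_4 = 272
py0_4 = 344
px0_5 = 88
py0_5 = 136
py1_5 = 216
px1_6 = 56
py1_6 = 328
center_x_7 = 240
center_y_7 = 128
radius_7 = 40
px1_8 = 320
py1_8 = 368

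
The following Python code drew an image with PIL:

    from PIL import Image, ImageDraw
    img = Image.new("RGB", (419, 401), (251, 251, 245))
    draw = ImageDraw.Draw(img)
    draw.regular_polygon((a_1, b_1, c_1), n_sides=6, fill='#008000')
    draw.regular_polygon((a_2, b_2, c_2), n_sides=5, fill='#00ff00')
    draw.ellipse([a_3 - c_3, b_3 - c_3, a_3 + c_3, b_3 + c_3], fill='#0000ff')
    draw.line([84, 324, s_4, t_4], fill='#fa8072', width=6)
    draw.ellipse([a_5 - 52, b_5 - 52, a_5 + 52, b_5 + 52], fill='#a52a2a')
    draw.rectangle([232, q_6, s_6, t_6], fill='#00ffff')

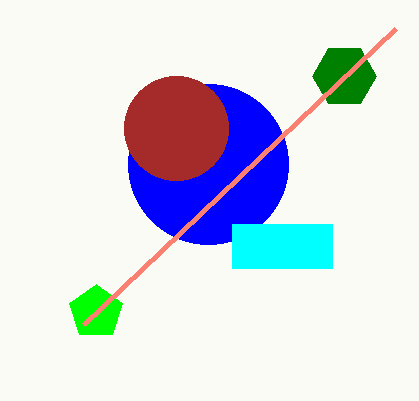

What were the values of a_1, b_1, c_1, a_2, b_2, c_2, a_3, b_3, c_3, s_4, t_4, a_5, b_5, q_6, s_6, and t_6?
a_1 = 344, b_1 = 76, c_1 = 32, a_2 = 96, b_2 = 312, c_2 = 28, a_3 = 208, b_3 = 164, c_3 = 80, s_4 = 396, t_4 = 28, a_5 = 176, b_5 = 128, q_6 = 224, s_6 = 332, t_6 = 268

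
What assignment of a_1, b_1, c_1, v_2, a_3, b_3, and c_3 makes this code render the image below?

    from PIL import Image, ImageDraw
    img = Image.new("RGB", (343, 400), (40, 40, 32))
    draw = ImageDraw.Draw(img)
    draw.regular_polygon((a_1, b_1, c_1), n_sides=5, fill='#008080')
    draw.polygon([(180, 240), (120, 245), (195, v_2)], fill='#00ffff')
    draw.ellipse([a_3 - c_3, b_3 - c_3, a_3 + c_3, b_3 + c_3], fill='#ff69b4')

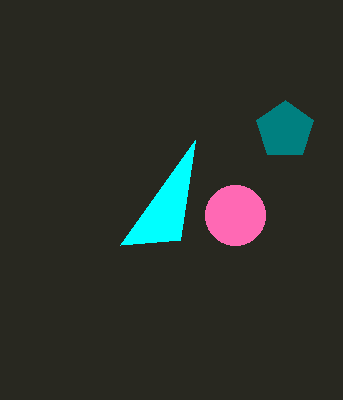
a_1 = 285, b_1 = 130, c_1 = 30, v_2 = 140, a_3 = 235, b_3 = 215, c_3 = 30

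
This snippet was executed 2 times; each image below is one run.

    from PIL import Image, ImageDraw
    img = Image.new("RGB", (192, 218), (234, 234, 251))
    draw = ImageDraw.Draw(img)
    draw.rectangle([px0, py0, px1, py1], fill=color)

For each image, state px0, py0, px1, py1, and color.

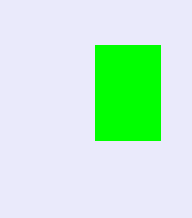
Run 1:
px0 = 95
py0 = 45
px1 = 160
py1 = 140
color = 'lime'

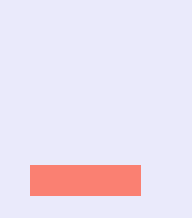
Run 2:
px0 = 30; py0 = 165; px1 = 140; py1 = 195; color = 'salmon'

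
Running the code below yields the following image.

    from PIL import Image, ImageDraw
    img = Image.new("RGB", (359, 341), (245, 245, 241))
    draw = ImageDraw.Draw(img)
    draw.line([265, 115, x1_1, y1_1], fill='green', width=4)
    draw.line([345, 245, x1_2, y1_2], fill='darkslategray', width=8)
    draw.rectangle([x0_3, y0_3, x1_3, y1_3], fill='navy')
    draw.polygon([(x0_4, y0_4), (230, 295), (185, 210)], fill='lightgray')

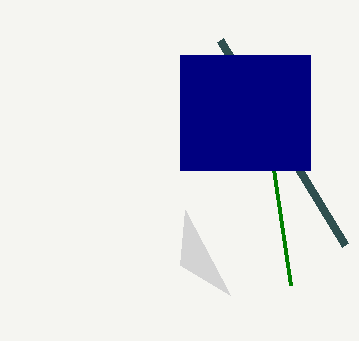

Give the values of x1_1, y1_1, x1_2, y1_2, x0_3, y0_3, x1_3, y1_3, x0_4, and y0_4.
x1_1 = 290
y1_1 = 285
x1_2 = 220
y1_2 = 40
x0_3 = 180
y0_3 = 55
x1_3 = 310
y1_3 = 170
x0_4 = 180
y0_4 = 265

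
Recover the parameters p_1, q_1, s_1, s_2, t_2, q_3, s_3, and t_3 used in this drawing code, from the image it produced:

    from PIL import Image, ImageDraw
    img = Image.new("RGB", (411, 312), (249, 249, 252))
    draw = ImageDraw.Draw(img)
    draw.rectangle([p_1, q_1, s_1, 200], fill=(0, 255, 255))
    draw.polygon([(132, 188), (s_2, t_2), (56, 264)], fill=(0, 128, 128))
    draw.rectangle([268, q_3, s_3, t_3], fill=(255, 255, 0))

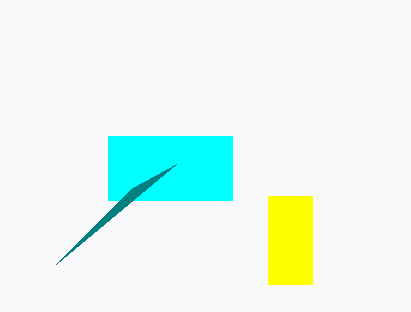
p_1 = 108
q_1 = 136
s_1 = 232
s_2 = 176
t_2 = 164
q_3 = 196
s_3 = 312
t_3 = 284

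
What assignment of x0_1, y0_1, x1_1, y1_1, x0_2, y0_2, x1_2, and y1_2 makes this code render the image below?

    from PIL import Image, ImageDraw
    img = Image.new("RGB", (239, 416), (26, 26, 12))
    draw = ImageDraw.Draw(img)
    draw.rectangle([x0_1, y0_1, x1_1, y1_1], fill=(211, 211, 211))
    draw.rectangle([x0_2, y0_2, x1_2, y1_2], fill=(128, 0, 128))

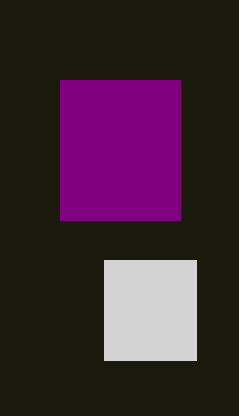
x0_1 = 104; y0_1 = 260; x1_1 = 196; y1_1 = 360; x0_2 = 60; y0_2 = 80; x1_2 = 180; y1_2 = 220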